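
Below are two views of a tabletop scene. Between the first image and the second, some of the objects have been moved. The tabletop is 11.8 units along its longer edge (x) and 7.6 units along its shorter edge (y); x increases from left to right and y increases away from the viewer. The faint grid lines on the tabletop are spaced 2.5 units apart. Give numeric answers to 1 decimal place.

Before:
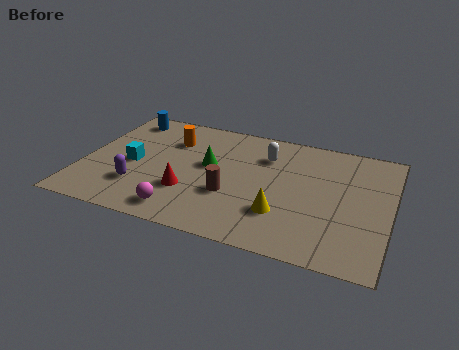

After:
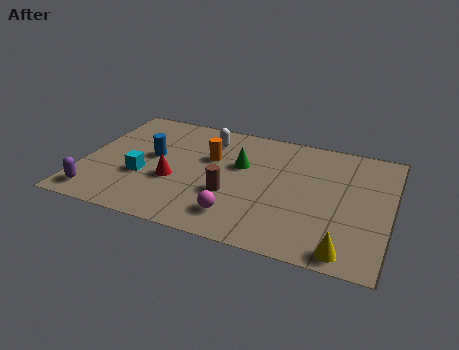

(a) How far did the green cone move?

1.3

The green cone was near (4.8, 4.3) before and (6.0, 4.7) after, so it travelled √(1.2² + 0.4²) ≈ 1.3 units.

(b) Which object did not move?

the brown cylinder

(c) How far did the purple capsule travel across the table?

1.8

The purple capsule was near (2.3, 2.1) before and (0.8, 1.1) after, so it travelled √(1.5² + 1.0²) ≈ 1.8 units.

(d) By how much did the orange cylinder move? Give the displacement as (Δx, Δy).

(1.6, -0.7)

From the two frames, the orange cylinder sits at roughly (3.2, 5.5) before and (4.8, 4.8) after.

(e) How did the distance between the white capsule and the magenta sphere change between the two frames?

-0.5

They were about 5.3 units apart before and 4.8 after — 0.5 units closer together.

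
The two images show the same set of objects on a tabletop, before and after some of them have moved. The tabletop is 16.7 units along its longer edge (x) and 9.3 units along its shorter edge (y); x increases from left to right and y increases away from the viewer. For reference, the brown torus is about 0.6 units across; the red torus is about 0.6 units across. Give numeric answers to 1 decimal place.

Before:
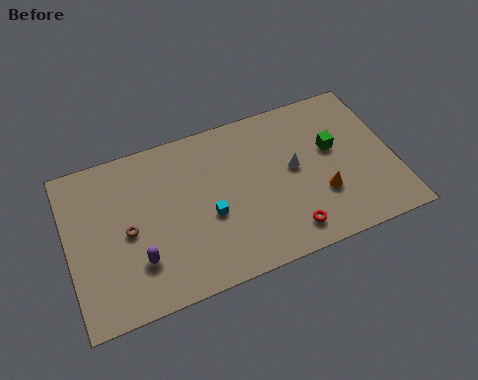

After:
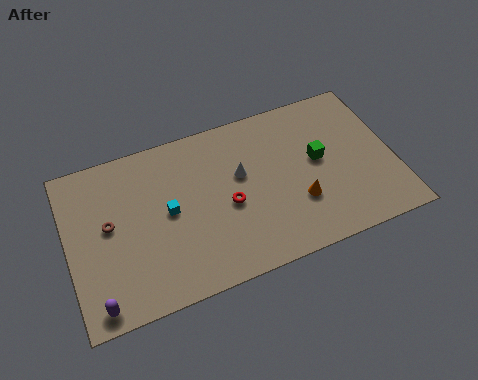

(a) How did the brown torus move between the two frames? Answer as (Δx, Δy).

(-0.9, 0.7)

The brown torus started near (3.0, 4.4) and ended near (2.1, 5.1).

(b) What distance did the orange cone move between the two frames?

1.2

The orange cone moved from about (12.8, 3.0) to (11.6, 3.0), a distance of √(1.2² + 0.0²) ≈ 1.2.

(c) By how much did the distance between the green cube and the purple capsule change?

+1.7

They were about 10.7 units apart before and 12.4 after — 1.7 units further apart.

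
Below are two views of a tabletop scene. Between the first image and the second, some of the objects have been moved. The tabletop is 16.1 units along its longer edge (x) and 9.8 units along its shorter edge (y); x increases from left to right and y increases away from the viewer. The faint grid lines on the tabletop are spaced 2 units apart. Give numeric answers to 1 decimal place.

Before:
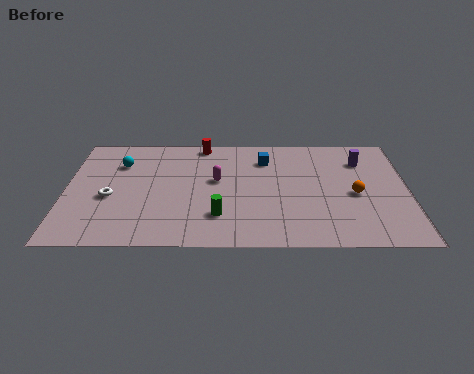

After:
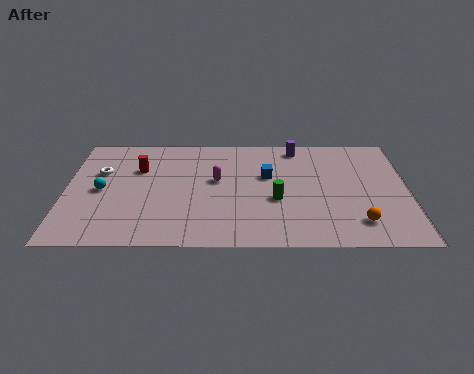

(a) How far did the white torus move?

2.3

The white torus was near (2.1, 4.1) before and (1.6, 6.3) after, so it travelled √(0.5² + 2.2²) ≈ 2.3 units.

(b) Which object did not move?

the magenta capsule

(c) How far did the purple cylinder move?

3.3

From (14.0, 7.4) to (10.9, 8.6), the purple cylinder covered √(3.1² + 1.2²) ≈ 3.3 units.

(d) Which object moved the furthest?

the red cylinder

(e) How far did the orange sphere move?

2.4

The orange sphere was near (13.6, 4.4) before and (13.7, 2.0) after, so it travelled √(0.1² + 2.4²) ≈ 2.4 units.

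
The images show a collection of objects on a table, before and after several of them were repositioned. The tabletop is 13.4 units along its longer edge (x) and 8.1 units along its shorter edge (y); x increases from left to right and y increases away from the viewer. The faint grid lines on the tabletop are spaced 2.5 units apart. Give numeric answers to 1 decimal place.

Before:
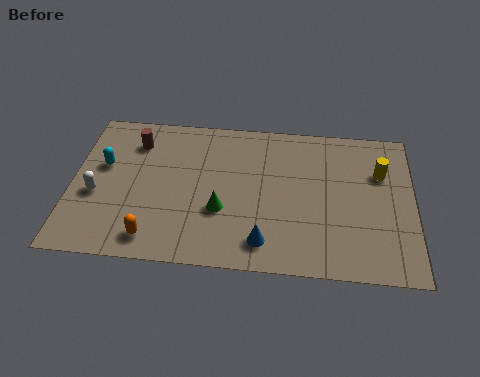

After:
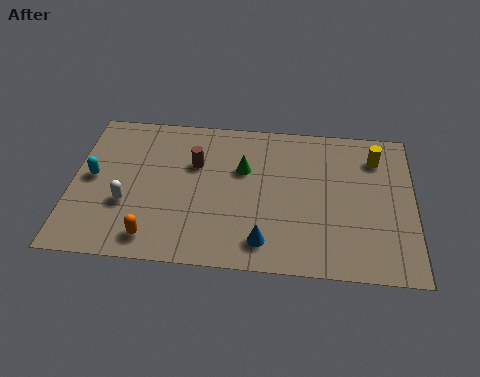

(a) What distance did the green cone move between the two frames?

2.4

From (5.9, 2.9) to (6.7, 5.2), the green cone covered √(0.8² + 2.3²) ≈ 2.4 units.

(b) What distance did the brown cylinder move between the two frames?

2.6

The brown cylinder moved from about (2.4, 6.3) to (4.8, 5.3), a distance of √(2.4² + 1.0²) ≈ 2.6.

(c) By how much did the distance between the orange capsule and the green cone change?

+2.1

They were about 3.1 units apart before and 5.2 after — 2.1 units further apart.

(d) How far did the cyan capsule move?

0.8

From (1.2, 4.9) to (0.8, 4.2), the cyan capsule covered √(0.4² + 0.7²) ≈ 0.8 units.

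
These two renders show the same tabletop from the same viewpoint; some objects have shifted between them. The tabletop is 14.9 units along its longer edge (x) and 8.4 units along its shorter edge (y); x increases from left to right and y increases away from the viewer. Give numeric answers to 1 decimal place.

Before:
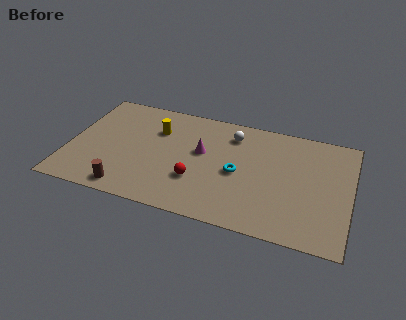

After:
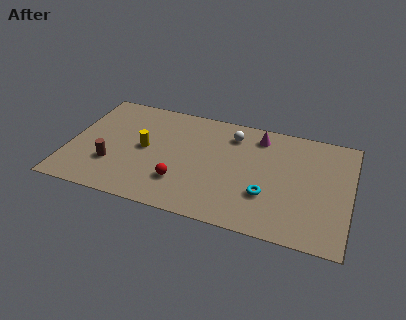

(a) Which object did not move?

the white sphere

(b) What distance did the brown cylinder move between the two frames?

1.9

From (3.4, 1.0) to (2.4, 2.6), the brown cylinder covered √(1.0² + 1.6²) ≈ 1.9 units.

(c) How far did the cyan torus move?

2.0

The cyan torus was near (9.0, 3.9) before and (10.6, 2.7) after, so it travelled √(1.6² + 1.2²) ≈ 2.0 units.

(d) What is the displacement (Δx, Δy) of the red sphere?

(-0.8, -0.4)

The red sphere was at about (6.9, 2.7) and moved to about (6.1, 2.3).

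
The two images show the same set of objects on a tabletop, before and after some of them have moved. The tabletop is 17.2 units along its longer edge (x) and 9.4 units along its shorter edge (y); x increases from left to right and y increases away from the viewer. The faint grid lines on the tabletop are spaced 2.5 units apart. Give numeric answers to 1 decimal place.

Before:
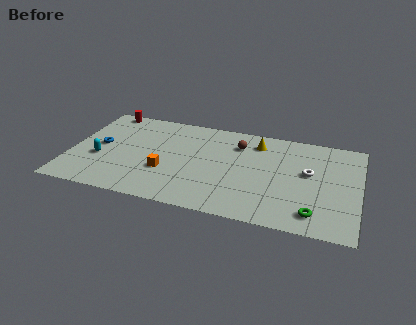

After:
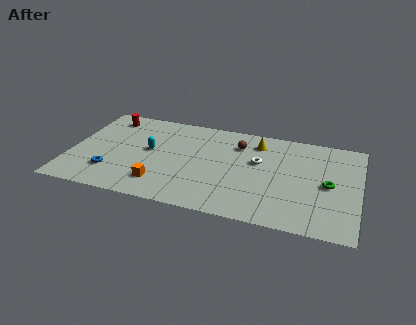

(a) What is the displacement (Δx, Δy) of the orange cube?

(-0.2, -1.3)

The orange cube started near (5.8, 3.3) and ended near (5.6, 2.0).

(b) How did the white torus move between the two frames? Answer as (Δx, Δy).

(-3.0, 0.3)

The white torus started near (14.2, 5.4) and ended near (11.2, 5.7).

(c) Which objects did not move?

the brown sphere and the yellow cone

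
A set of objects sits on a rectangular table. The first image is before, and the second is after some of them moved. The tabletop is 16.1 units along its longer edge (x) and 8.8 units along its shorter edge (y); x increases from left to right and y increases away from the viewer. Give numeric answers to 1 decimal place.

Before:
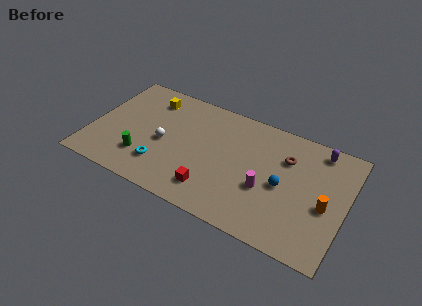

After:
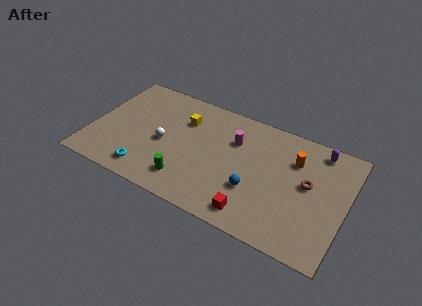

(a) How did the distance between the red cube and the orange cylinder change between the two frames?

-1.8

Before: roughly 7.2 units apart; after: 5.4. That's 1.8 units closer together.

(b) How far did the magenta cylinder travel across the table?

3.5

From (11.2, 3.4) to (8.9, 6.1), the magenta cylinder covered √(2.3² + 2.7²) ≈ 3.5 units.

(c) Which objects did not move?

the white sphere and the purple capsule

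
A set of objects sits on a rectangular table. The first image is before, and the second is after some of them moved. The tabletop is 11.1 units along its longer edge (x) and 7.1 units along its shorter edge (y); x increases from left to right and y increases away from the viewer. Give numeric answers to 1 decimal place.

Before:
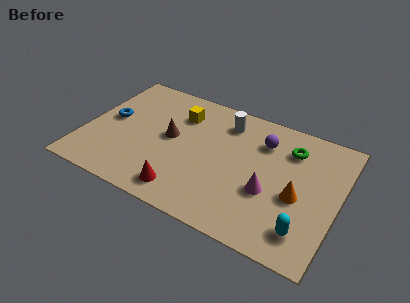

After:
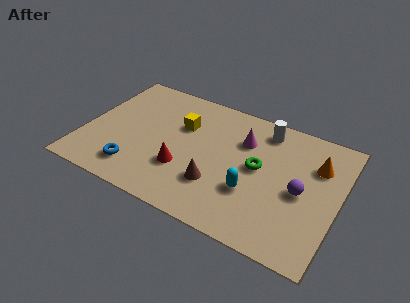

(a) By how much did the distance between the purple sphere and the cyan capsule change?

-2.3

The distance was about 4.5 in the first image and 2.2 in the second, so they moved 2.3 units closer together.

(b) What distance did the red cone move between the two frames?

1.2

From (4.7, 1.1) to (4.5, 2.3), the red cone covered √(0.2² + 1.2²) ≈ 1.2 units.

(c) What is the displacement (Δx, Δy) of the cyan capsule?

(-2.4, 1.0)

The cyan capsule was at about (9.9, 1.4) and moved to about (7.5, 2.4).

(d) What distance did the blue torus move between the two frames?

2.8

The blue torus was near (1.0, 3.8) before and (2.5, 1.4) after, so it travelled √(1.5² + 2.4²) ≈ 2.8 units.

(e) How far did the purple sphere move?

2.8

The purple sphere moved from about (7.6, 5.3) to (9.5, 3.3), a distance of √(1.9² + 2.0²) ≈ 2.8.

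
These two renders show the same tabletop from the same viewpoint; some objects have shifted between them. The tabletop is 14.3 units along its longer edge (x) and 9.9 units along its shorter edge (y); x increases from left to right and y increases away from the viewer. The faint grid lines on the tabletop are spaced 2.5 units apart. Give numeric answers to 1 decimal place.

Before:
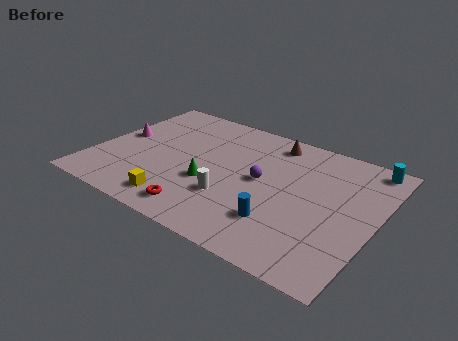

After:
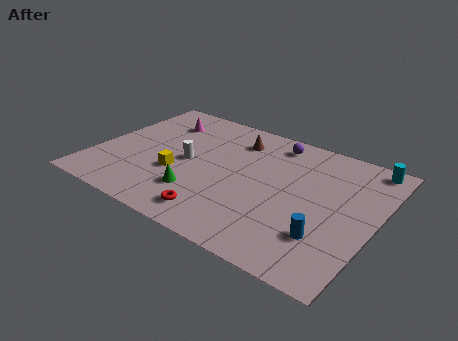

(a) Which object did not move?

the cyan cylinder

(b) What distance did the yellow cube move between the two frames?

2.2

The yellow cube was near (4.9, 1.5) before and (4.4, 3.6) after, so it travelled √(0.5² + 2.1²) ≈ 2.2 units.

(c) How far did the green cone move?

1.2

From (6.1, 3.7) to (5.7, 2.6), the green cone covered √(0.4² + 1.1²) ≈ 1.2 units.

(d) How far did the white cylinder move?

3.1

From (7.3, 3.1) to (4.7, 4.8), the white cylinder covered √(2.6² + 1.7²) ≈ 3.1 units.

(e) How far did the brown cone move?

1.9

The brown cone was near (8.5, 8.5) before and (6.7, 7.8) after, so it travelled √(1.8² + 0.7²) ≈ 1.9 units.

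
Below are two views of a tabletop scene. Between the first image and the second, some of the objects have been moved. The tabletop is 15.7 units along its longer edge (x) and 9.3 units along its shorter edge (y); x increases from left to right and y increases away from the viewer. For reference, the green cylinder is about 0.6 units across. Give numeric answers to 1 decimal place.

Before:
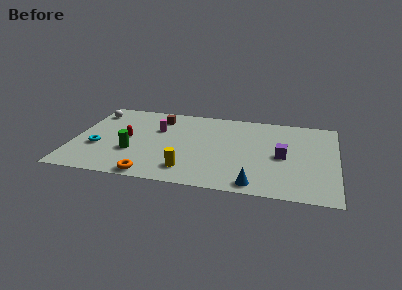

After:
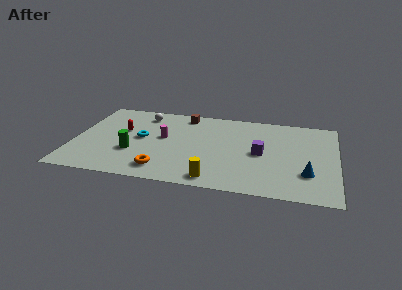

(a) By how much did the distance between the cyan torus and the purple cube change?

-3.8

They were about 11.0 units apart before and 7.2 after — 3.8 units closer together.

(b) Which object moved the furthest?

the blue cone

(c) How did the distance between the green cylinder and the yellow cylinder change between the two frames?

+1.7

Before: roughly 3.7 units apart; after: 5.4. That's 1.7 units further apart.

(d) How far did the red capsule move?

1.0

From (3.2, 4.7) to (2.8, 5.6), the red capsule covered √(0.4² + 0.9²) ≈ 1.0 units.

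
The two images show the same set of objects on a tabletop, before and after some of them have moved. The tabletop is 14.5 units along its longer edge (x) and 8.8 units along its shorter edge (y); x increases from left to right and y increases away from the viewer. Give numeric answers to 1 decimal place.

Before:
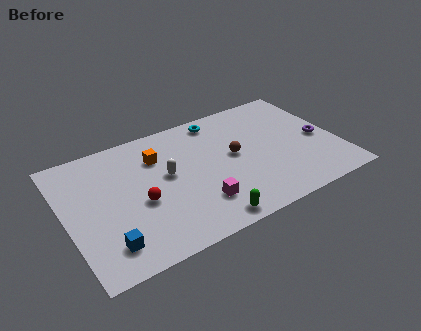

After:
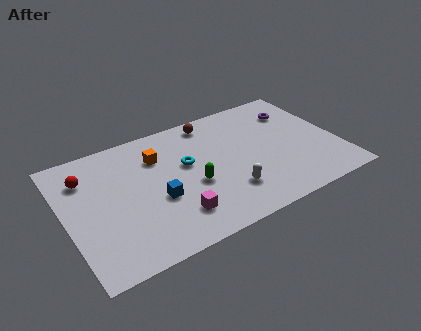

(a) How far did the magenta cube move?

1.3

From (6.7, 2.2) to (5.4, 2.0), the magenta cube covered √(1.3² + 0.2²) ≈ 1.3 units.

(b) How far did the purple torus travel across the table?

2.8

The purple torus moved from about (13.6, 4.0) to (12.7, 6.6), a distance of √(0.9² + 2.6²) ≈ 2.8.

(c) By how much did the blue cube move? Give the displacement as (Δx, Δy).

(2.9, 1.8)

From the two frames, the blue cube sits at roughly (1.8, 1.7) before and (4.7, 3.5) after.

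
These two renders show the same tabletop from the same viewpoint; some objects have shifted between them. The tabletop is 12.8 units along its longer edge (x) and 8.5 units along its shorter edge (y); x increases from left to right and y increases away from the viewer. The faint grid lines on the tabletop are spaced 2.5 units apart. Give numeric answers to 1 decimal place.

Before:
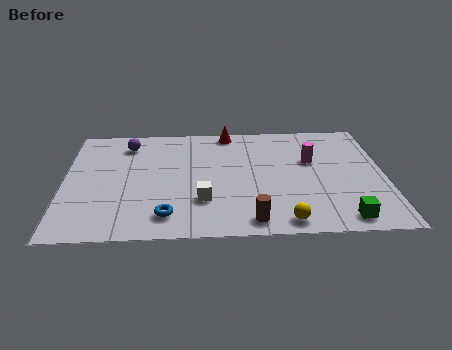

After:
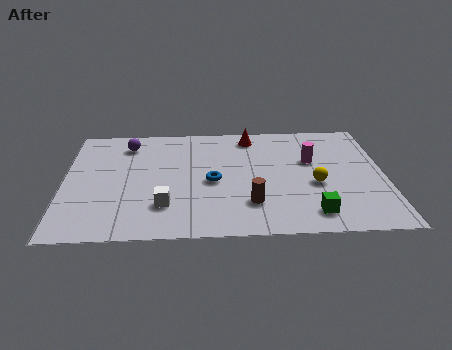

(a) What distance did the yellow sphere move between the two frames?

2.9

From (8.7, 0.9) to (10.0, 3.5), the yellow sphere covered √(1.3² + 2.6²) ≈ 2.9 units.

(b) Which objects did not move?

the purple sphere and the magenta cylinder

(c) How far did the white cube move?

1.5

The white cube was near (5.5, 2.5) before and (4.0, 2.2) after, so it travelled √(1.5² + 0.3²) ≈ 1.5 units.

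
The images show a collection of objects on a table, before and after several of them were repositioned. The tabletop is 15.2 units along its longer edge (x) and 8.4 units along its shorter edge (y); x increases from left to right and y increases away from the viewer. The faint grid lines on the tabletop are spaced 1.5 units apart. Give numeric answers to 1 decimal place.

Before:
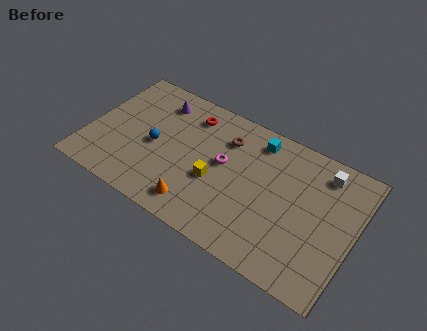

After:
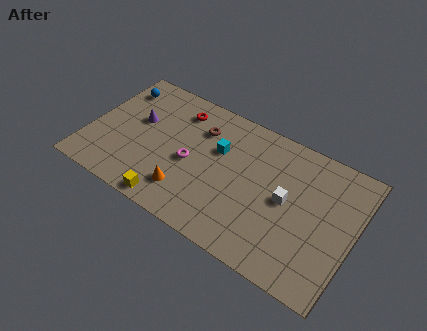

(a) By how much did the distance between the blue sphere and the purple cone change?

-0.6

The distance was about 2.9 in the first image and 2.3 in the second, so they moved 0.6 units closer together.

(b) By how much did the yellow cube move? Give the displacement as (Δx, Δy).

(-2.1, -2.6)

From the two frames, the yellow cube sits at roughly (7.4, 3.4) before and (5.3, 0.8) after.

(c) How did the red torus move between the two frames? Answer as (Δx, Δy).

(-0.7, 0.0)

The red torus was at about (5.4, 6.8) and moved to about (4.7, 6.8).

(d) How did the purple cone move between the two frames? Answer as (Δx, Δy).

(-0.9, -1.8)

The purple cone started near (3.5, 6.8) and ended near (2.6, 5.0).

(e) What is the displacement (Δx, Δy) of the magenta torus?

(-1.8, -0.9)

From the two frames, the magenta torus sits at roughly (7.7, 4.7) before and (5.9, 3.8) after.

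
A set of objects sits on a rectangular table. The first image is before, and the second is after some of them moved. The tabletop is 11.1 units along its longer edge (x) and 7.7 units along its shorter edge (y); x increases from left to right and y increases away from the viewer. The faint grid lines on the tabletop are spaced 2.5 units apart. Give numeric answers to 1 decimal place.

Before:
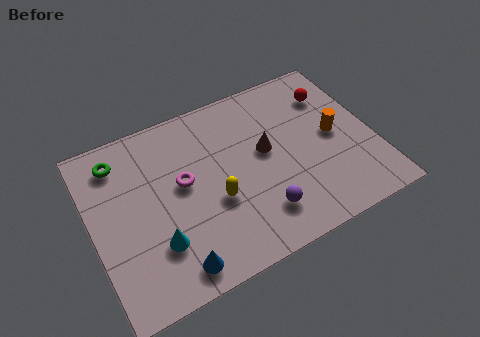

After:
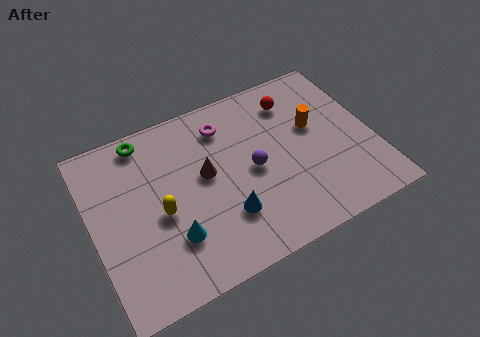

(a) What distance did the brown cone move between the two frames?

2.4

The brown cone was near (6.9, 4.3) before and (4.5, 4.3) after, so it travelled √(2.4² + 0.0²) ≈ 2.4 units.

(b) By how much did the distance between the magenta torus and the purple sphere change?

-1.2

The distance was about 3.7 in the first image and 2.5 in the second, so they moved 1.2 units closer together.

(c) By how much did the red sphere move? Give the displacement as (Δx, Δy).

(-1.5, 0.3)

The red sphere was at about (9.8, 5.8) and moved to about (8.3, 6.1).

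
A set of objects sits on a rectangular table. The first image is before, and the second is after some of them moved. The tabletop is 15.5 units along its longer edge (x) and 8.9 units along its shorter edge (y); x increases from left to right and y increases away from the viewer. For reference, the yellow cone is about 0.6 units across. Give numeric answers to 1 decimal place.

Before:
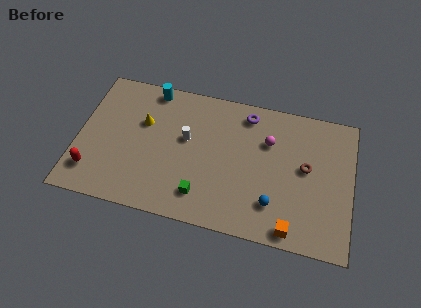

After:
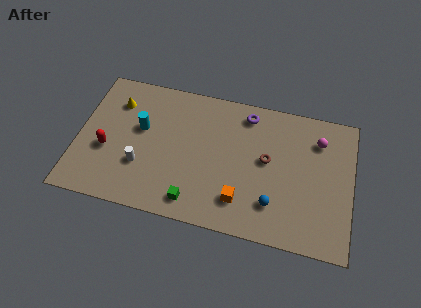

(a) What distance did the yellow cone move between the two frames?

1.9

The yellow cone moved from about (3.6, 5.7) to (2.0, 6.7), a distance of √(1.6² + 1.0²) ≈ 1.9.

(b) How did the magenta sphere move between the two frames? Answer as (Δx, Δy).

(2.8, 0.7)

The magenta sphere started near (10.7, 6.1) and ended near (13.5, 6.8).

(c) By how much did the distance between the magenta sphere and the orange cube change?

+0.9

Before: roughly 5.4 units apart; after: 6.3. That's 0.9 units further apart.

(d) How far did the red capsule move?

1.7

The red capsule moved from about (1.0, 1.9) to (1.7, 3.5), a distance of √(0.7² + 1.6²) ≈ 1.7.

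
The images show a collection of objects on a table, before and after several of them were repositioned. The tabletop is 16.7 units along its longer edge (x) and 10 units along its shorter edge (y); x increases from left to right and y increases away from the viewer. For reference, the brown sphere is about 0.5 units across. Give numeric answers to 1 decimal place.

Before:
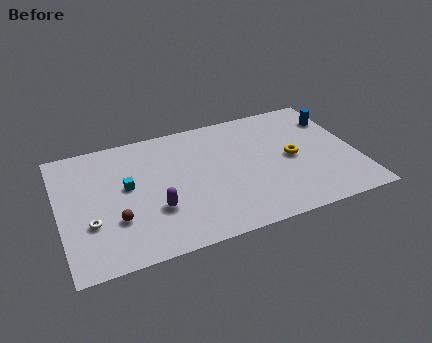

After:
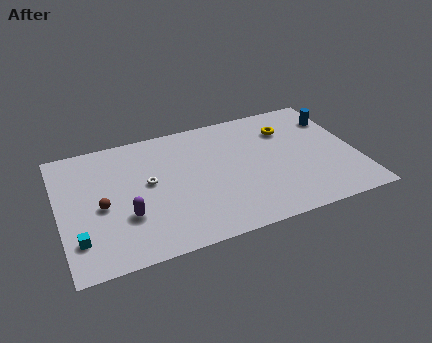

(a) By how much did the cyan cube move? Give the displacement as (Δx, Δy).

(-2.9, -3.2)

The cyan cube started near (3.8, 5.6) and ended near (0.9, 2.4).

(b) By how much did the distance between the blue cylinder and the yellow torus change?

-1.0

They were about 3.8 units apart before and 2.8 after — 1.0 units closer together.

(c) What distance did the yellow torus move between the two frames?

2.5

The yellow torus moved from about (13.1, 4.9) to (13.1, 7.4), a distance of √(0.0² + 2.5²) ≈ 2.5.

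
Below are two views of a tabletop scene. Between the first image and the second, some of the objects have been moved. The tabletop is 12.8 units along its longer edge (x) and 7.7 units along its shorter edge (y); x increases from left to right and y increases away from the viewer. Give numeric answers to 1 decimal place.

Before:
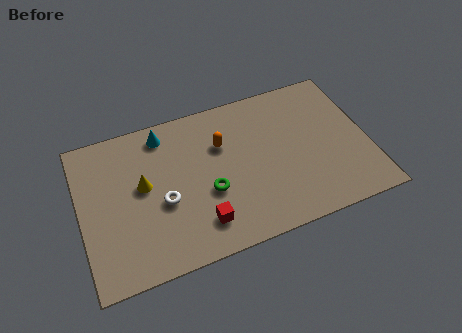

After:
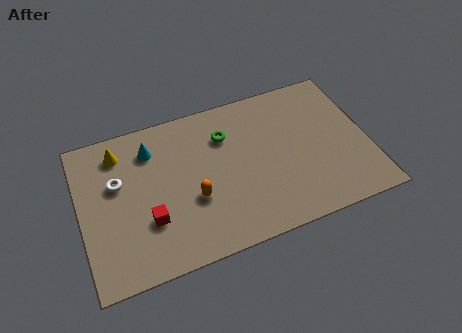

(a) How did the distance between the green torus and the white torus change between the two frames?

+3.0

The distance was about 2.0 in the first image and 5.0 in the second, so they moved 3.0 units further apart.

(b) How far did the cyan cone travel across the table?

0.8

The cyan cone moved from about (3.9, 6.6) to (3.3, 6.0), a distance of √(0.6² + 0.6²) ≈ 0.8.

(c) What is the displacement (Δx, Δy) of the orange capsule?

(-1.5, -2.3)

From the two frames, the orange capsule sits at roughly (6.4, 5.2) before and (4.9, 2.9) after.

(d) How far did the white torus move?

2.5

The white torus moved from about (3.6, 3.2) to (1.7, 4.8), a distance of √(1.9² + 1.6²) ≈ 2.5.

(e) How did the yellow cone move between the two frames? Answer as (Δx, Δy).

(-0.9, 2.0)

From the two frames, the yellow cone sits at roughly (2.8, 4.3) before and (1.9, 6.3) after.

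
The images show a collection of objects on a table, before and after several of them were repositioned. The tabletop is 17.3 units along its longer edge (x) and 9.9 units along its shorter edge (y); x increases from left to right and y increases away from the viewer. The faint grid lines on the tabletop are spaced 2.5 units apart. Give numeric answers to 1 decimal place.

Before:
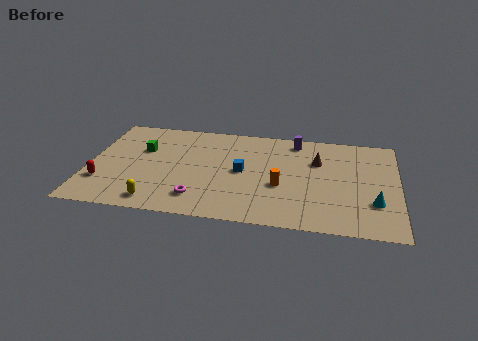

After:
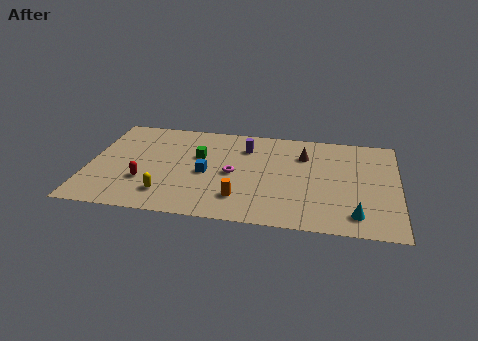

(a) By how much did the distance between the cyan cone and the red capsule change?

-3.2

Before: roughly 15.1 units apart; after: 11.9. That's 3.2 units closer together.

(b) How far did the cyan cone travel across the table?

1.6

The cyan cone was near (16.0, 3.0) before and (15.0, 1.7) after, so it travelled √(1.0² + 1.3²) ≈ 1.6 units.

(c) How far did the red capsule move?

2.3

The red capsule moved from about (0.9, 2.8) to (3.2, 3.2), a distance of √(2.3² + 0.4²) ≈ 2.3.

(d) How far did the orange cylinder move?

2.7

From (10.8, 3.9) to (8.6, 2.3), the orange cylinder covered √(2.2² + 1.6²) ≈ 2.7 units.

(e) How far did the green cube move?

3.2

From (2.9, 6.4) to (6.1, 6.2), the green cube covered √(3.2² + 0.2²) ≈ 3.2 units.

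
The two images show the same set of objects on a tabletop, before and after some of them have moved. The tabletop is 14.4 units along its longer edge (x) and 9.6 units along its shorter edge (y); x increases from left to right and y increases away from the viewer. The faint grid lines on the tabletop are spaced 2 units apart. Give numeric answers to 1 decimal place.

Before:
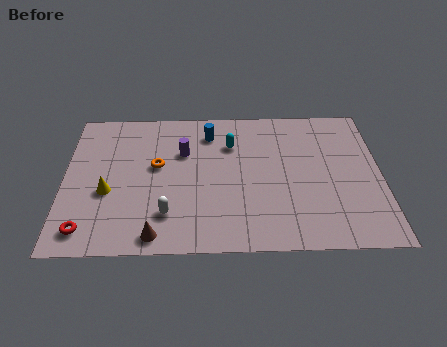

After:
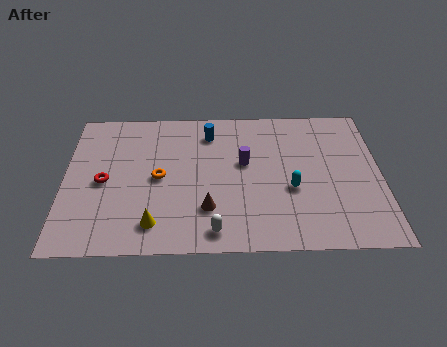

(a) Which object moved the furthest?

the cyan capsule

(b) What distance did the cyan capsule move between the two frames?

4.1

The cyan capsule moved from about (7.6, 6.9) to (10.3, 3.8), a distance of √(2.7² + 3.1²) ≈ 4.1.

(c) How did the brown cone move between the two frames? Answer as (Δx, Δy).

(2.3, 1.6)

From the two frames, the brown cone sits at roughly (4.2, 1.0) before and (6.5, 2.6) after.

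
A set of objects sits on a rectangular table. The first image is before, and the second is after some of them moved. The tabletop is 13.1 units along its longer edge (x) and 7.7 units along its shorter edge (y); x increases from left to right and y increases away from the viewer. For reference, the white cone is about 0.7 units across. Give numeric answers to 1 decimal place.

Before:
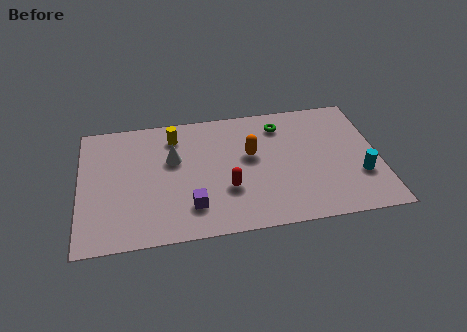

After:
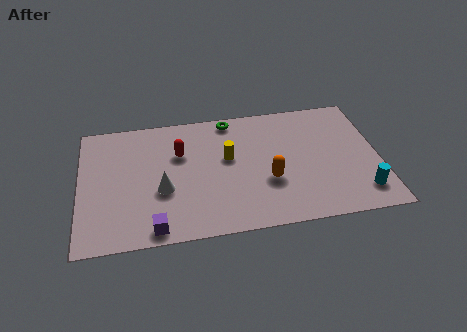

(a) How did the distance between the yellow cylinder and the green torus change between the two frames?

-2.3

The distance was about 4.7 in the first image and 2.4 in the second, so they moved 2.3 units closer together.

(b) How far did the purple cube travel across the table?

1.9

The purple cube moved from about (4.8, 1.8) to (3.2, 0.8), a distance of √(1.6² + 1.0²) ≈ 1.9.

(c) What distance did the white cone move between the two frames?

1.9

The white cone moved from about (4.1, 4.8) to (3.6, 3.0), a distance of √(0.5² + 1.8²) ≈ 1.9.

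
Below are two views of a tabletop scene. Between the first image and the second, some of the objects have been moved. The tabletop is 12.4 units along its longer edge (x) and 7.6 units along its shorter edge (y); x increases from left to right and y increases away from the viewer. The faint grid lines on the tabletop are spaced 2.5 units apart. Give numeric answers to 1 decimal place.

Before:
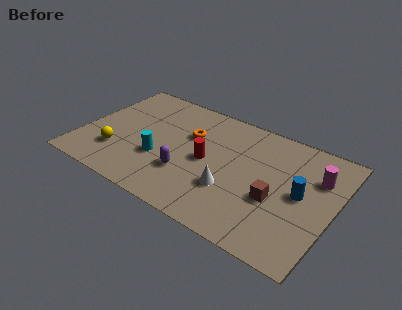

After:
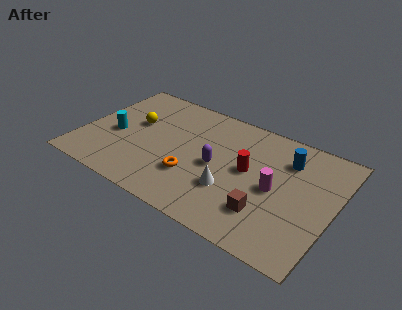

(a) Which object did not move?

the white cone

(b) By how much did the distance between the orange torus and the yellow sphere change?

-0.4

Before: roughly 4.3 units apart; after: 3.9. That's 0.4 units closer together.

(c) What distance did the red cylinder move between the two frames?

2.0

The red cylinder was near (6.2, 3.7) before and (8.2, 4.1) after, so it travelled √(2.0² + 0.4²) ≈ 2.0 units.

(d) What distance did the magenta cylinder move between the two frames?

2.5

From (11.4, 5.3) to (9.6, 3.6), the magenta cylinder covered √(1.8² + 1.7²) ≈ 2.5 units.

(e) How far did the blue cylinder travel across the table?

2.0

The blue cylinder moved from about (10.8, 3.9) to (9.9, 5.7), a distance of √(0.9² + 1.8²) ≈ 2.0.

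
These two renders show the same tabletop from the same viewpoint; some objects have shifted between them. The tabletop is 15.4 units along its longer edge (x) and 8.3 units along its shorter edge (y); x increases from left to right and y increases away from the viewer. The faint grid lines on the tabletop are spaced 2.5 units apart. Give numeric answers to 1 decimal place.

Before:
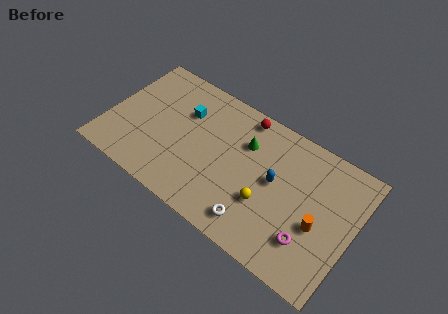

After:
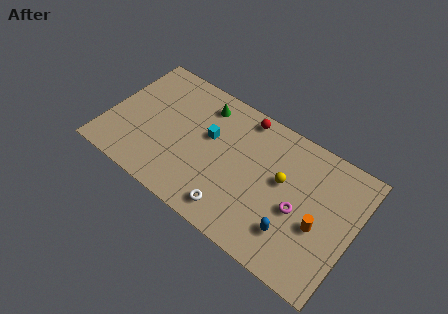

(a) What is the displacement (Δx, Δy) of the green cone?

(-2.9, 1.0)

From the two frames, the green cone sits at roughly (8.4, 5.8) before and (5.5, 6.8) after.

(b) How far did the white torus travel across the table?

1.4

From (9.8, 1.4) to (8.4, 1.3), the white torus covered √(1.4² + 0.1²) ≈ 1.4 units.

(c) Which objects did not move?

the red sphere and the orange cylinder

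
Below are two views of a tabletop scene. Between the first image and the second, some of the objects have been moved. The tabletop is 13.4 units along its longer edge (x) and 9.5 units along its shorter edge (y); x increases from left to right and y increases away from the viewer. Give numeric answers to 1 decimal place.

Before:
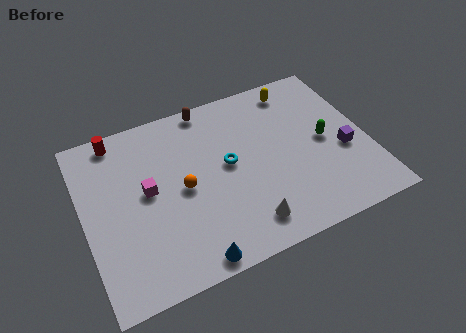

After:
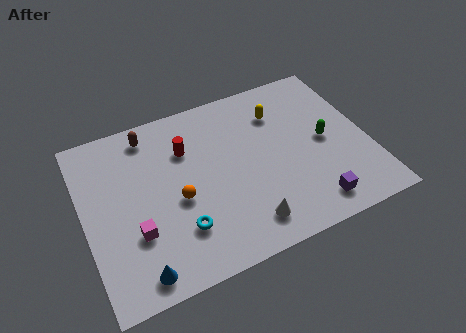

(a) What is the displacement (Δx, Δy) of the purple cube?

(-1.9, -2.4)

The purple cube was at about (12.2, 3.8) and moved to about (10.3, 1.4).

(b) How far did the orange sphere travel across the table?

0.6

From (4.6, 4.6) to (4.3, 4.1), the orange sphere covered √(0.3² + 0.5²) ≈ 0.6 units.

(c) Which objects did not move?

the green capsule and the white cone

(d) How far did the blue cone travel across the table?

2.4

From (4.5, 0.8) to (2.1, 1.1), the blue cone covered √(2.4² + 0.3²) ≈ 2.4 units.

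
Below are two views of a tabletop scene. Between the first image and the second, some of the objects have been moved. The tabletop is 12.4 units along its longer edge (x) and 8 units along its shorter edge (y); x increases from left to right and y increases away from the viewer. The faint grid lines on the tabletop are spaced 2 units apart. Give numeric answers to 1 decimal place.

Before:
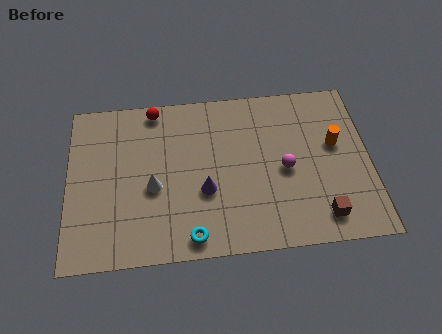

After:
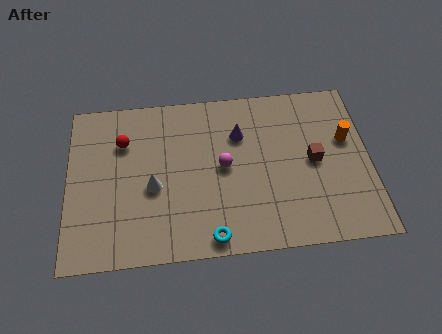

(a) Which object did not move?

the white cone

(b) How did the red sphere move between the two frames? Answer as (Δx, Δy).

(-1.3, -1.5)

From the two frames, the red sphere sits at roughly (3.6, 7.2) before and (2.3, 5.7) after.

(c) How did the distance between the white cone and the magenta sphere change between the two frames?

-2.4

Before: roughly 5.4 units apart; after: 3.0. That's 2.4 units closer together.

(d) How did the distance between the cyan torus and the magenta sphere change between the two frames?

-1.4

They were about 4.8 units apart before and 3.4 after — 1.4 units closer together.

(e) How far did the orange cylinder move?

0.5

From (11.0, 4.7) to (11.5, 4.9), the orange cylinder covered √(0.5² + 0.2²) ≈ 0.5 units.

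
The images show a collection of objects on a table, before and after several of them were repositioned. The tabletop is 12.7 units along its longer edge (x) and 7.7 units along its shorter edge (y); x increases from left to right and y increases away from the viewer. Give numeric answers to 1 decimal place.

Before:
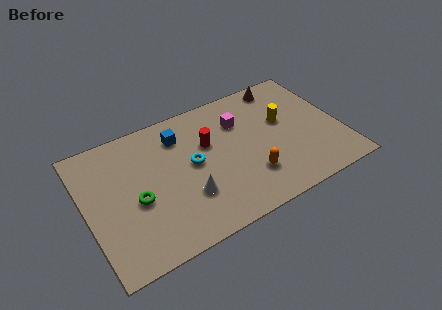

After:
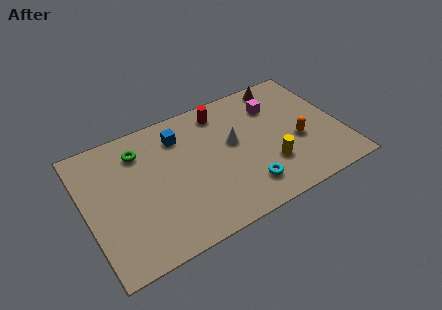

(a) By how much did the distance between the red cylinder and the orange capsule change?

+1.5

They were about 3.3 units apart before and 4.8 after — 1.5 units further apart.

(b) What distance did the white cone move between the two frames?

3.3

From (4.8, 2.4) to (7.4, 4.4), the white cone covered √(2.6² + 2.0²) ≈ 3.3 units.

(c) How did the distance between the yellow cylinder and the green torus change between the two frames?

-0.7

The distance was about 7.7 in the first image and 7.0 in the second, so they moved 0.7 units closer together.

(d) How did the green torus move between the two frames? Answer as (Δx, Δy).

(0.5, 2.7)

The green torus started near (2.4, 3.3) and ended near (2.9, 6.0).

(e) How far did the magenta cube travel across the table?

1.8

The magenta cube was near (7.9, 5.5) before and (9.7, 5.7) after, so it travelled √(1.8² + 0.2²) ≈ 1.8 units.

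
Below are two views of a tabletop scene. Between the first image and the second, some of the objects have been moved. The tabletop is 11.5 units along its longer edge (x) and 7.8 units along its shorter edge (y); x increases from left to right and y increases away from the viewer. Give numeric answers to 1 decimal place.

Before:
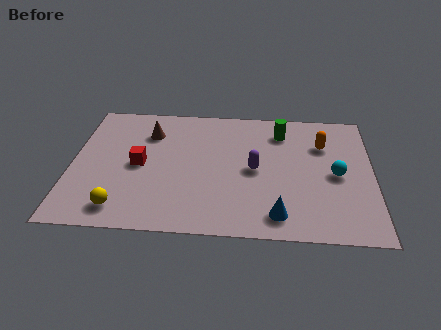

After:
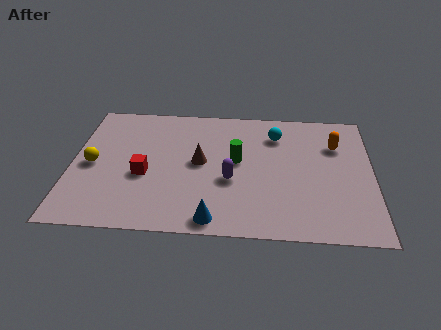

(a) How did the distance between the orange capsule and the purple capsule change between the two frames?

+1.6

The distance was about 3.1 in the first image and 4.7 in the second, so they moved 1.6 units further apart.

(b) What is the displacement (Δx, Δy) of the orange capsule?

(0.5, 0.0)

From the two frames, the orange capsule sits at roughly (9.6, 5.5) before and (10.1, 5.5) after.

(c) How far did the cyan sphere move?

3.3

From (10.1, 3.7) to (7.8, 6.0), the cyan sphere covered √(2.3² + 2.3²) ≈ 3.3 units.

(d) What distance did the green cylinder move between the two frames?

2.5

The green cylinder was near (8.0, 6.2) before and (6.3, 4.3) after, so it travelled √(1.7² + 1.9²) ≈ 2.5 units.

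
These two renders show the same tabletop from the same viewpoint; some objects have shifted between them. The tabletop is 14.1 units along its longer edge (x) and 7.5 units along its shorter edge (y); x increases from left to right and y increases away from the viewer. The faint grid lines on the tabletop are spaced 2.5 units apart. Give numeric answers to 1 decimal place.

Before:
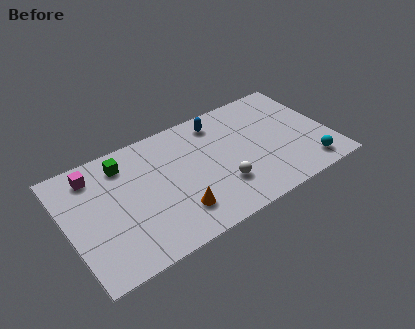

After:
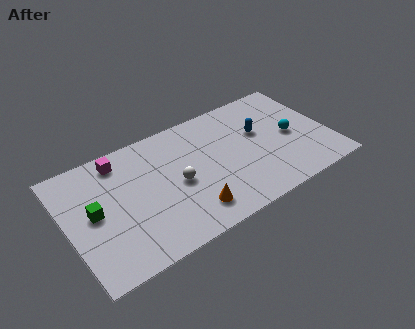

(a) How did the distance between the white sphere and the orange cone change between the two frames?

-0.5

They were about 2.5 units apart before and 2.0 after — 0.5 units closer together.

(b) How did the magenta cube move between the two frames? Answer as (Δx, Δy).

(1.4, 0.2)

From the two frames, the magenta cube sits at roughly (1.7, 6.2) before and (3.1, 6.4) after.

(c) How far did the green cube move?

2.9

The green cube was near (3.3, 6.1) before and (1.4, 3.9) after, so it travelled √(1.9² + 2.2²) ≈ 2.9 units.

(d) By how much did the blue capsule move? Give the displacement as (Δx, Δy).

(2.0, -1.7)

The blue capsule started near (8.5, 6.3) and ended near (10.5, 4.6).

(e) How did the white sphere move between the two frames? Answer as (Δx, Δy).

(-2.2, 1.3)

The white sphere started near (8.0, 2.2) and ended near (5.8, 3.5).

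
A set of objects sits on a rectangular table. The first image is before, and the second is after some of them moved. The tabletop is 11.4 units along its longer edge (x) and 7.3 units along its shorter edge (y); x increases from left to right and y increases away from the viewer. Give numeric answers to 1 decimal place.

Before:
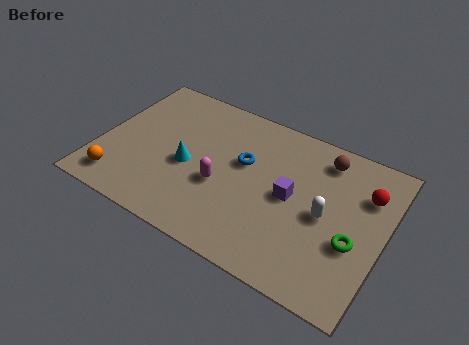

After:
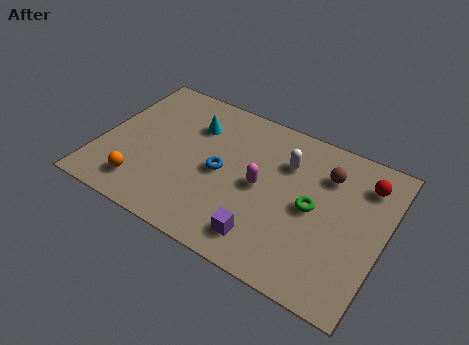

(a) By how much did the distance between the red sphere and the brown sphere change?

-0.5

Before: roughly 2.0 units apart; after: 1.5. That's 0.5 units closer together.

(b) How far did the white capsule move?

2.5

From (9.1, 3.5) to (7.3, 5.2), the white capsule covered √(1.8² + 1.7²) ≈ 2.5 units.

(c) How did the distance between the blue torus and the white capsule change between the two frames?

-0.6

The distance was about 3.5 in the first image and 2.9 in the second, so they moved 0.6 units closer together.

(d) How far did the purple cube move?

2.5

The purple cube moved from about (7.7, 3.7) to (7.0, 1.3), a distance of √(0.7² + 2.4²) ≈ 2.5.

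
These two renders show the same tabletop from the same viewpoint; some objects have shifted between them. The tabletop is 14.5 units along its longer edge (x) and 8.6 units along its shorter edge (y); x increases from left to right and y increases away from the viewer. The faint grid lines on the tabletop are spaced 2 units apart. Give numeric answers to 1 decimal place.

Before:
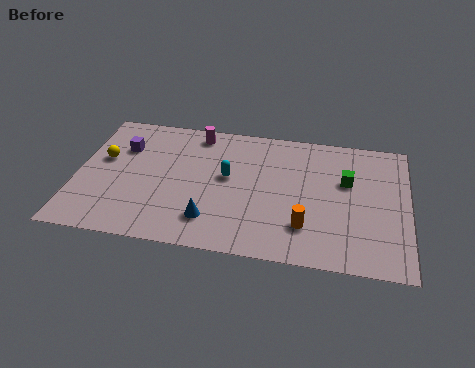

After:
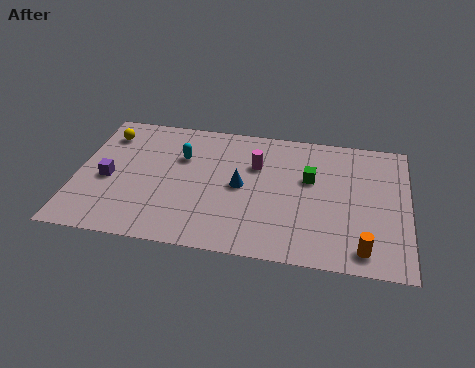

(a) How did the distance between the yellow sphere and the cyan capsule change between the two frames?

-2.0

They were about 5.5 units apart before and 3.5 after — 2.0 units closer together.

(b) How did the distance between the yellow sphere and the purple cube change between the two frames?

+1.8

The distance was about 1.2 in the first image and 3.0 in the second, so they moved 1.8 units further apart.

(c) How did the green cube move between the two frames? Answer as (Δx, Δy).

(-1.6, -0.1)

From the two frames, the green cube sits at roughly (11.8, 5.4) before and (10.2, 5.3) after.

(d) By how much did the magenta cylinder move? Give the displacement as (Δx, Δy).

(2.7, -1.7)

The magenta cylinder started near (5.1, 7.5) and ended near (7.8, 5.8).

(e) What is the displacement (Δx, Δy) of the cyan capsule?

(-2.1, 1.0)

From the two frames, the cyan capsule sits at roughly (6.6, 4.8) before and (4.5, 5.8) after.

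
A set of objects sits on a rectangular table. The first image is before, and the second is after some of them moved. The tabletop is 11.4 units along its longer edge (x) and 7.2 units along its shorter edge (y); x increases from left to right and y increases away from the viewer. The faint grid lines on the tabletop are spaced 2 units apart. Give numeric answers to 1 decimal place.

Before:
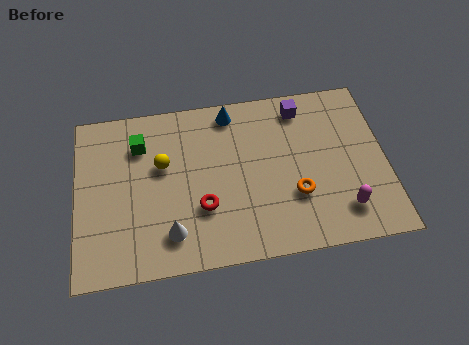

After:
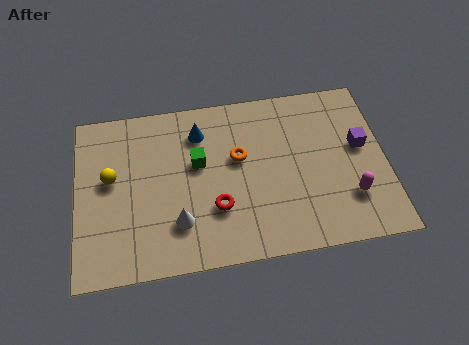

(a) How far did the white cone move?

0.5

The white cone moved from about (3.4, 1.5) to (3.7, 1.9), a distance of √(0.3² + 0.4²) ≈ 0.5.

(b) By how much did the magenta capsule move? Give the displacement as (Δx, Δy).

(0.3, 0.5)

From the two frames, the magenta capsule sits at roughly (9.7, 1.5) before and (10.0, 2.0) after.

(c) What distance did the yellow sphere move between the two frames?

1.9

The yellow sphere moved from about (3.2, 4.4) to (1.3, 4.1), a distance of √(1.9² + 0.3²) ≈ 1.9.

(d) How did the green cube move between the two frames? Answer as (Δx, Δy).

(2.1, -1.1)

From the two frames, the green cube sits at roughly (2.4, 5.4) before and (4.5, 4.3) after.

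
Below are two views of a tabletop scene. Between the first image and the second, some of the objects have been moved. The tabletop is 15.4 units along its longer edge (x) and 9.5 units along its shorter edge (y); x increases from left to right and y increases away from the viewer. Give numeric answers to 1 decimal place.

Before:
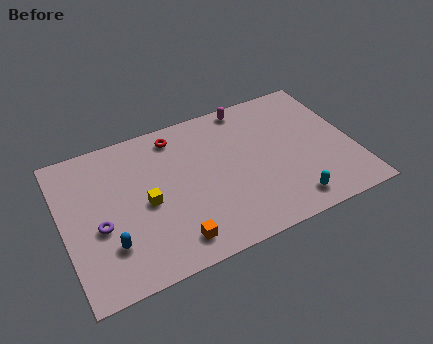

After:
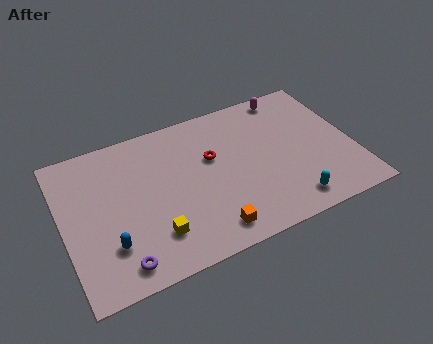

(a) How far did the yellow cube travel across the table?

2.1

From (4.3, 4.4) to (4.5, 2.3), the yellow cube covered √(0.2² + 2.1²) ≈ 2.1 units.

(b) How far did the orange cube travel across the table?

1.9

From (5.4, 1.5) to (7.3, 1.4), the orange cube covered √(1.9² + 0.1²) ≈ 1.9 units.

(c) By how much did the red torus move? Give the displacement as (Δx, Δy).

(1.7, -2.2)

The red torus was at about (6.3, 8.1) and moved to about (8.0, 5.9).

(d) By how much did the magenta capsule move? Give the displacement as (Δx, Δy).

(2.2, -0.1)

From the two frames, the magenta capsule sits at roughly (10.3, 8.6) before and (12.5, 8.5) after.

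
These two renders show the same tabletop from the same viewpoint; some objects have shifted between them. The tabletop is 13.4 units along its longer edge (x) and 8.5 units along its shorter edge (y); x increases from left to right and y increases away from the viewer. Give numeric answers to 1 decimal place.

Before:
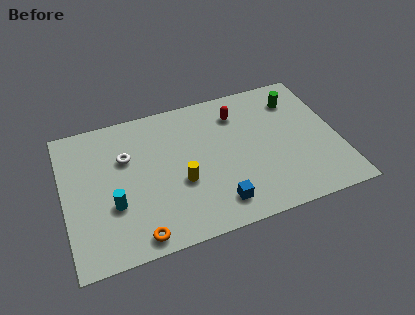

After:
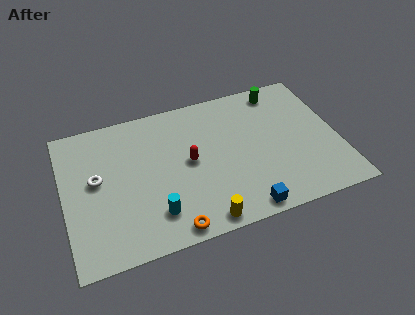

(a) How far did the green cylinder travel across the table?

1.1

From (11.6, 6.6) to (10.9, 7.4), the green cylinder covered √(0.7² + 0.8²) ≈ 1.1 units.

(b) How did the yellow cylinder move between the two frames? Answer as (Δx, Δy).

(0.8, -2.5)

From the two frames, the yellow cylinder sits at roughly (5.6, 3.3) before and (6.4, 0.8) after.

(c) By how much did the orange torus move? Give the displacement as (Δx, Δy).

(1.6, -0.1)

From the two frames, the orange torus sits at roughly (3.3, 0.9) before and (4.9, 0.8) after.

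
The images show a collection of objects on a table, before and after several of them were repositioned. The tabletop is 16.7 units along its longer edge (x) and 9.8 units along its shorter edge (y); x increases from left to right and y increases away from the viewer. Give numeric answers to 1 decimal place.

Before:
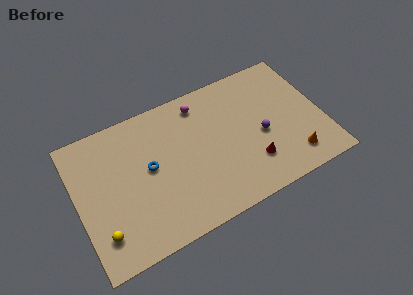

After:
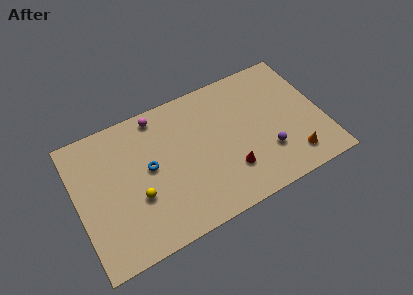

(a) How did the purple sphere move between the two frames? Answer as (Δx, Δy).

(0.2, -1.4)

The purple sphere was at about (12.5, 4.3) and moved to about (12.7, 2.9).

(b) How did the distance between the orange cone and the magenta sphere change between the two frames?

+2.4

The distance was about 8.5 in the first image and 10.9 in the second, so they moved 2.4 units further apart.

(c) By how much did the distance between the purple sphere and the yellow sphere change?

-2.6

Before: roughly 11.4 units apart; after: 8.8. That's 2.6 units closer together.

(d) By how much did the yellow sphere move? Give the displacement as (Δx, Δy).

(2.6, 1.4)

From the two frames, the yellow sphere sits at roughly (1.3, 2.2) before and (3.9, 3.6) after.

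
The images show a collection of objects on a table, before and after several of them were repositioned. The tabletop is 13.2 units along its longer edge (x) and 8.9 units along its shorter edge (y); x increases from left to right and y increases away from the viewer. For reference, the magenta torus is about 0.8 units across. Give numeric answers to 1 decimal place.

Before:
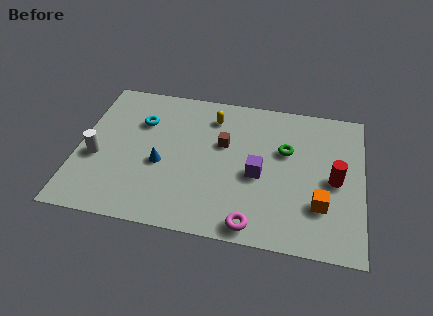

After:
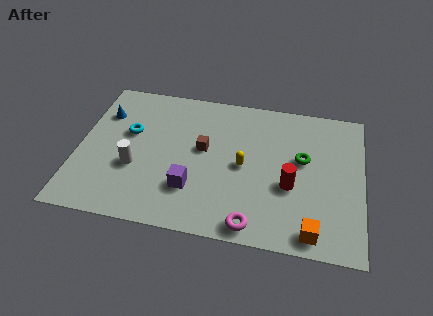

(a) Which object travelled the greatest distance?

the blue cone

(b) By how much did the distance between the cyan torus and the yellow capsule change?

+2.1

Before: roughly 3.4 units apart; after: 5.5. That's 2.1 units further apart.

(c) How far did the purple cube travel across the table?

3.3

The purple cube was near (8.4, 3.9) before and (5.4, 2.5) after, so it travelled √(3.0² + 1.4²) ≈ 3.3 units.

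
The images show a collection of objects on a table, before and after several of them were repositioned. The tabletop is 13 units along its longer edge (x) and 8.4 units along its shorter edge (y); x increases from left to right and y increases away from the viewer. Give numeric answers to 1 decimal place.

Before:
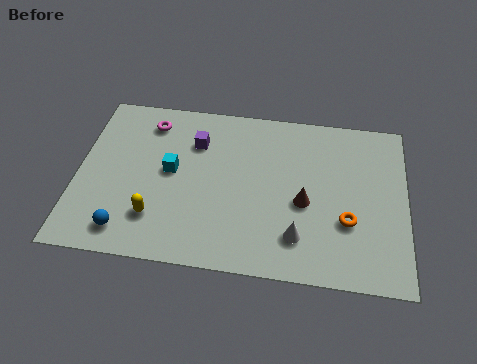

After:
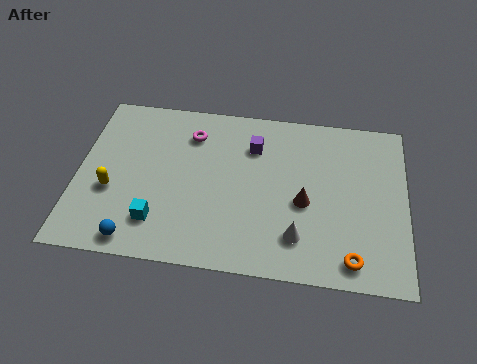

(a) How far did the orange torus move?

1.8

The orange torus moved from about (10.7, 2.9) to (10.9, 1.1), a distance of √(0.2² + 1.8²) ≈ 1.8.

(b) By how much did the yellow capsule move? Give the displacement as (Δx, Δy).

(-1.8, 1.1)

From the two frames, the yellow capsule sits at roughly (3.2, 2.1) before and (1.4, 3.2) after.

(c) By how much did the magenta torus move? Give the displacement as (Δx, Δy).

(1.7, -0.4)

The magenta torus was at about (2.7, 6.9) and moved to about (4.4, 6.5).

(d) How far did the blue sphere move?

0.6

The blue sphere moved from about (2.1, 1.3) to (2.5, 0.9), a distance of √(0.4² + 0.4²) ≈ 0.6.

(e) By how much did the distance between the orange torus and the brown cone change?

+1.3

They were about 1.8 units apart before and 3.1 after — 1.3 units further apart.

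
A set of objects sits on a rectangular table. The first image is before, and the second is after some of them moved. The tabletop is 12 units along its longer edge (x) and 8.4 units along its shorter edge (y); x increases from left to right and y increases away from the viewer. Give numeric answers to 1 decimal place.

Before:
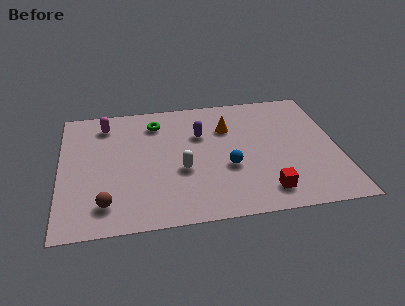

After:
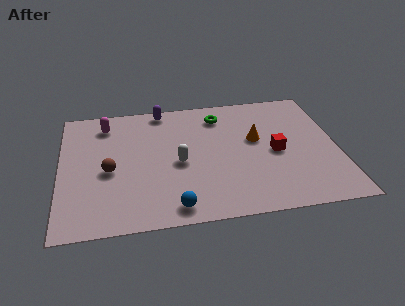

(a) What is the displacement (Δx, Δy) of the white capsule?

(-0.1, 0.5)

From the two frames, the white capsule sits at roughly (5.2, 3.3) before and (5.1, 3.8) after.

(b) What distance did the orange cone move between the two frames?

1.6

The orange cone was near (7.3, 5.9) before and (8.5, 4.9) after, so it travelled √(1.2² + 1.0²) ≈ 1.6 units.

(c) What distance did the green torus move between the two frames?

2.8

The green torus moved from about (4.2, 6.7) to (7.0, 6.8), a distance of √(2.8² + 0.1²) ≈ 2.8.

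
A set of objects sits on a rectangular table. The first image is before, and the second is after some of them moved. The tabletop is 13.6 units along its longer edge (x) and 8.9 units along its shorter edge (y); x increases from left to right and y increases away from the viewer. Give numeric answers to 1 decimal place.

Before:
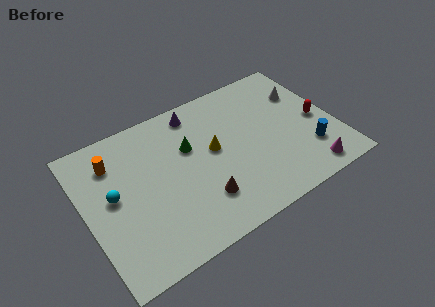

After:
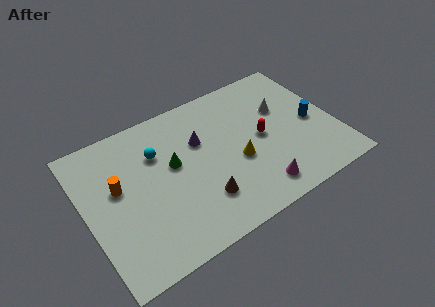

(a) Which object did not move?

the brown cone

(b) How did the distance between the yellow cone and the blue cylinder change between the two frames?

-1.2

Before: roughly 5.5 units apart; after: 4.3. That's 1.2 units closer together.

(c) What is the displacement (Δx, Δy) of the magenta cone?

(-2.8, 0.3)

From the two frames, the magenta cone sits at roughly (11.6, 1.1) before and (8.8, 1.4) after.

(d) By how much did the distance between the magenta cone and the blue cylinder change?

+3.2

They were about 1.3 units apart before and 4.5 after — 3.2 units further apart.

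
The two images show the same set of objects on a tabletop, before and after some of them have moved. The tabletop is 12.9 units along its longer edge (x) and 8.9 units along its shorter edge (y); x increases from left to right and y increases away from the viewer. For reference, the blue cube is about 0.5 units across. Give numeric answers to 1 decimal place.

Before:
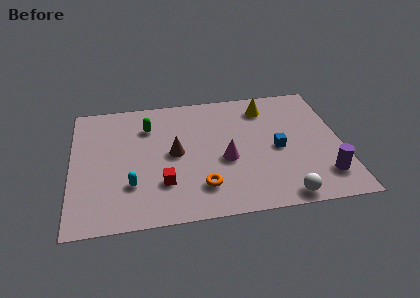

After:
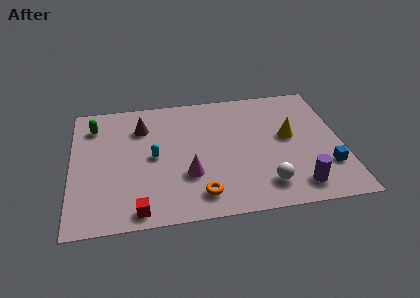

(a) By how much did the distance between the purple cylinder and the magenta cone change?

+0.4

Before: roughly 4.9 units apart; after: 5.3. That's 0.4 units further apart.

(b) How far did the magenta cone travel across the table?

2.0

The magenta cone moved from about (7.3, 3.7) to (5.5, 2.9), a distance of √(1.8² + 0.8²) ≈ 2.0.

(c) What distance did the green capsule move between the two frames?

2.6

The green capsule was near (3.7, 6.6) before and (1.1, 7.0) after, so it travelled √(2.6² + 0.4²) ≈ 2.6 units.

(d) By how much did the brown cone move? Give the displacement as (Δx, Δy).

(-1.5, 2.1)

The brown cone was at about (4.9, 4.5) and moved to about (3.4, 6.6).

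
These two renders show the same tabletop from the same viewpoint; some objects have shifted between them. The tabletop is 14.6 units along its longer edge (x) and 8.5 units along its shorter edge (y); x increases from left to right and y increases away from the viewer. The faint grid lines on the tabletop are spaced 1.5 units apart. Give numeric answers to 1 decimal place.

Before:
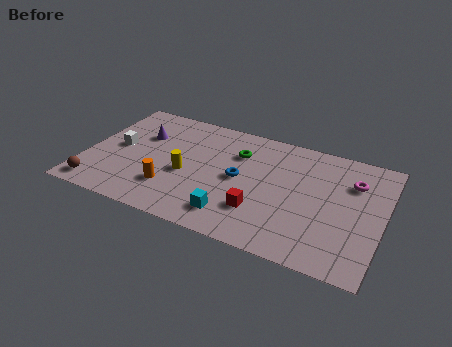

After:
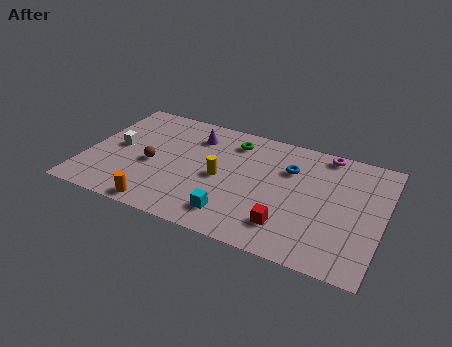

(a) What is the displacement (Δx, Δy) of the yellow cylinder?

(1.7, 0.4)

The yellow cylinder started near (5.0, 3.6) and ended near (6.7, 4.0).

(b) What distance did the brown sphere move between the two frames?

3.5

The brown sphere was near (0.9, 1.1) before and (3.3, 3.7) after, so it travelled √(2.4² + 2.6²) ≈ 3.5 units.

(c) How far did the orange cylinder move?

1.5

The orange cylinder moved from about (4.4, 2.3) to (4.1, 0.8), a distance of √(0.3² + 1.5²) ≈ 1.5.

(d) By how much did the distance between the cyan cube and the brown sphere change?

-1.9

Before: roughly 6.7 units apart; after: 4.8. That's 1.9 units closer together.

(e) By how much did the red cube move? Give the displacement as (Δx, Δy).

(1.4, -0.5)

The red cube started near (8.8, 2.4) and ended near (10.2, 1.9).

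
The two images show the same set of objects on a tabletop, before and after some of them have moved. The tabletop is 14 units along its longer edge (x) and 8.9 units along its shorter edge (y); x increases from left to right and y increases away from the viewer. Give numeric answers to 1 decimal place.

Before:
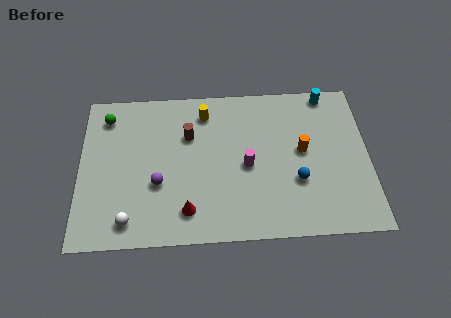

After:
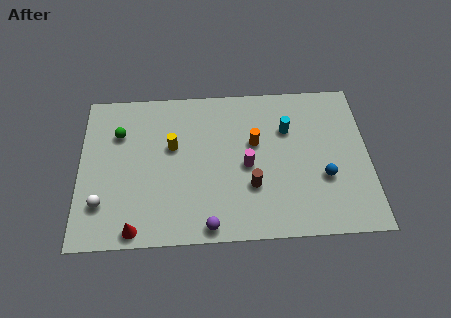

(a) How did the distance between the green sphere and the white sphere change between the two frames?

-2.0

The distance was about 6.1 in the first image and 4.1 in the second, so they moved 2.0 units closer together.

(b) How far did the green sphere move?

1.2

The green sphere moved from about (1.3, 7.3) to (1.9, 6.3), a distance of √(0.6² + 1.0²) ≈ 1.2.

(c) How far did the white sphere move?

1.6

From (2.4, 1.3) to (1.1, 2.3), the white sphere covered √(1.3² + 1.0²) ≈ 1.6 units.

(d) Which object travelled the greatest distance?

the brown cylinder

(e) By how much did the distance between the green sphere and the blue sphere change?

+0.3

They were about 10.1 units apart before and 10.4 after — 0.3 units further apart.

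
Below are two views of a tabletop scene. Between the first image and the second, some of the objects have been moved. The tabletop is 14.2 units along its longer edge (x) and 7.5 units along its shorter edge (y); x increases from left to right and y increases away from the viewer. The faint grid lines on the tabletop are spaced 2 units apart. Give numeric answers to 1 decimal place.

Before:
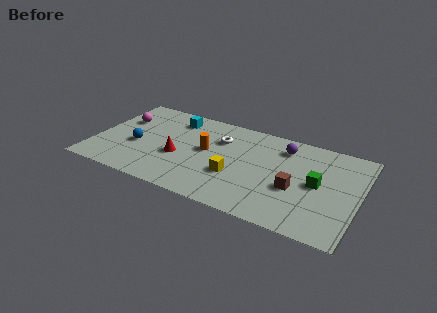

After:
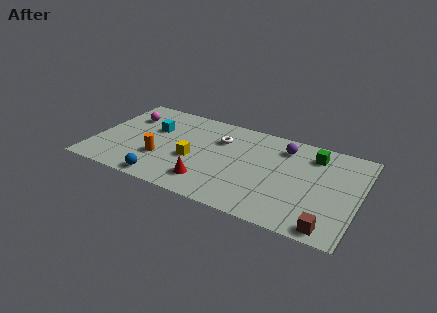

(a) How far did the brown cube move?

3.0

From (10.9, 3.0) to (12.9, 0.8), the brown cube covered √(2.0² + 2.2²) ≈ 3.0 units.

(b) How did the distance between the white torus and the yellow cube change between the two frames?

-0.3

Before: roughly 2.8 units apart; after: 2.5. That's 0.3 units closer together.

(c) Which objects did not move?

the purple sphere and the white torus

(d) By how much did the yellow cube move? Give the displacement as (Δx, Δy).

(-2.3, 0.4)

The yellow cube was at about (7.7, 2.7) and moved to about (5.4, 3.1).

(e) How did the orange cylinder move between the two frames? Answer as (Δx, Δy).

(-2.3, -1.6)

From the two frames, the orange cylinder sits at roughly (6.0, 4.1) before and (3.7, 2.5) after.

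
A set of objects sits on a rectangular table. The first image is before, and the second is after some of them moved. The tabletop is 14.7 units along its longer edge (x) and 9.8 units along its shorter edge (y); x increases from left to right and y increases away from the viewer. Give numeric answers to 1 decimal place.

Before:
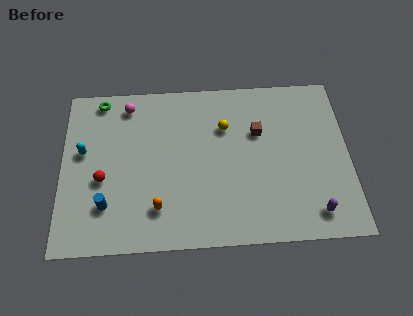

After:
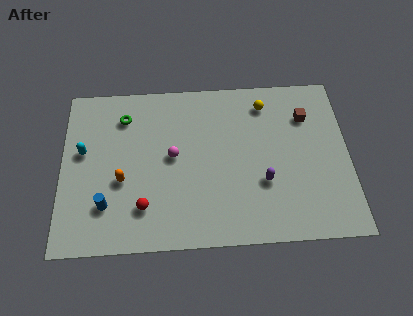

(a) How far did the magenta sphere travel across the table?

3.9

From (3.4, 8.4) to (5.7, 5.2), the magenta sphere covered √(2.3² + 3.2²) ≈ 3.9 units.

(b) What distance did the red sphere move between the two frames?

2.7

From (2.1, 4.0) to (4.2, 2.3), the red sphere covered √(2.1² + 1.7²) ≈ 2.7 units.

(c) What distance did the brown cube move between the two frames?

2.6

The brown cube was near (10.1, 6.4) before and (12.6, 7.2) after, so it travelled √(2.5² + 0.8²) ≈ 2.6 units.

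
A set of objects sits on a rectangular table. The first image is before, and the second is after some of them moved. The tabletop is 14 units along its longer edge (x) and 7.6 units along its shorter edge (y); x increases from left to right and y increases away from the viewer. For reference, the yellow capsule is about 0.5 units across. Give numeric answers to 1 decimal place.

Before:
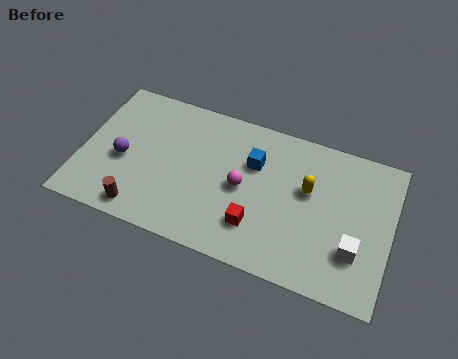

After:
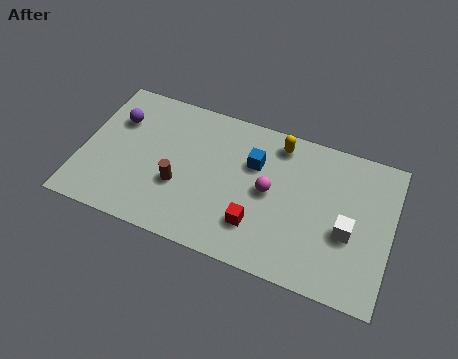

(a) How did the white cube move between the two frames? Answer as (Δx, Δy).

(-0.4, 0.8)

From the two frames, the white cube sits at roughly (12.5, 2.3) before and (12.1, 3.1) after.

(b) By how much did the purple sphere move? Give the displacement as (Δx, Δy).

(-0.5, 2.0)

The purple sphere was at about (1.9, 3.3) and moved to about (1.4, 5.3).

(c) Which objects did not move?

the red cube and the blue cube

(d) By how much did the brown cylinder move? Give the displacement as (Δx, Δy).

(1.5, 1.8)

From the two frames, the brown cylinder sits at roughly (3.0, 1.0) before and (4.5, 2.8) after.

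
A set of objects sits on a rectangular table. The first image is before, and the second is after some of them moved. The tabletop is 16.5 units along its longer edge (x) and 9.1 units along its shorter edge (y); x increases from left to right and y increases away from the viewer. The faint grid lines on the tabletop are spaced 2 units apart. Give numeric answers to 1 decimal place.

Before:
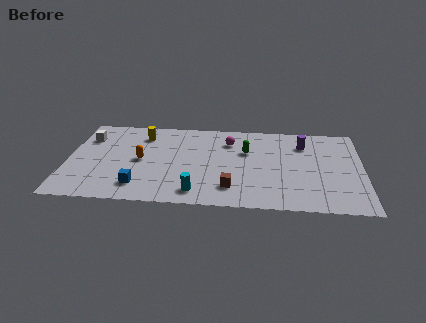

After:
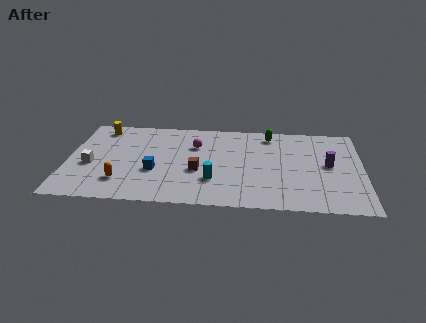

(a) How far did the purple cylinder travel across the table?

2.5

The purple cylinder moved from about (13.2, 6.9) to (14.6, 4.8), a distance of √(1.4² + 2.1²) ≈ 2.5.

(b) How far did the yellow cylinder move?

2.5

The yellow cylinder was near (4.1, 7.2) before and (1.7, 7.8) after, so it travelled √(2.4² + 0.6²) ≈ 2.5 units.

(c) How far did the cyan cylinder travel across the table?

1.6

The cyan cylinder was near (7.3, 1.4) before and (8.2, 2.7) after, so it travelled √(0.9² + 1.3²) ≈ 1.6 units.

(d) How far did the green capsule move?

2.3

The green capsule moved from about (10.0, 5.9) to (11.3, 7.8), a distance of √(1.3² + 1.9²) ≈ 2.3.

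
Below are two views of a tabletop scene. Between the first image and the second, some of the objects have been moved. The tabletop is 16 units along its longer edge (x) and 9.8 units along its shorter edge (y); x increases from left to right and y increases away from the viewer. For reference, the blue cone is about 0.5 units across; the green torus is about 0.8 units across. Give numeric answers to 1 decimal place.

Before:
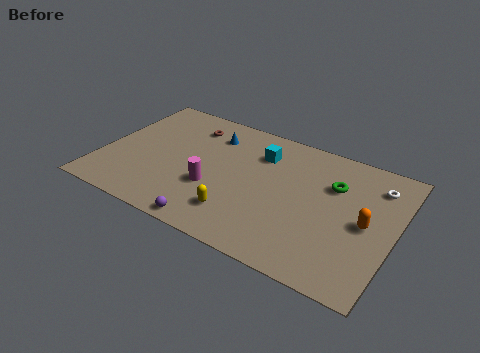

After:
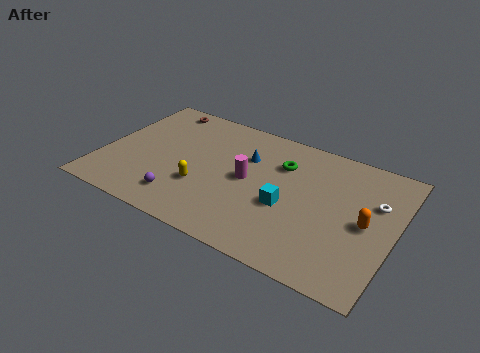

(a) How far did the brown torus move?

2.1

From (4.3, 7.8) to (2.4, 8.7), the brown torus covered √(1.9² + 0.9²) ≈ 2.1 units.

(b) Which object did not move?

the orange capsule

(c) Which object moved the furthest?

the cyan cube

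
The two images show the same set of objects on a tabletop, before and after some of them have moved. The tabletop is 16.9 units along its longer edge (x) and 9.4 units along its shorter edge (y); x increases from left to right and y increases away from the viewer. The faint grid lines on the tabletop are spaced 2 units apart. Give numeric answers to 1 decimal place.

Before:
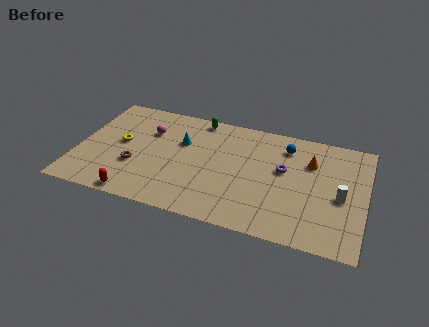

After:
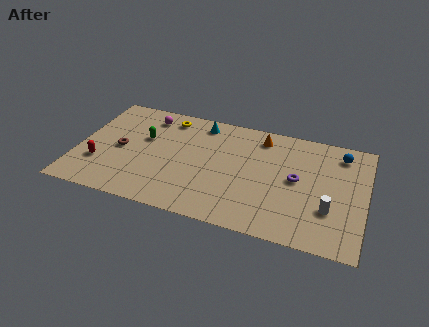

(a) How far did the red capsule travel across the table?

3.2

The red capsule was near (3.8, 0.8) before and (1.4, 2.9) after, so it travelled √(2.4² + 2.1²) ≈ 3.2 units.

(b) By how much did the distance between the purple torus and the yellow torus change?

-1.1

Before: roughly 9.6 units apart; after: 8.5. That's 1.1 units closer together.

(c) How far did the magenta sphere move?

1.3

The magenta sphere moved from about (4.0, 6.5) to (3.8, 7.8), a distance of √(0.2² + 1.3²) ≈ 1.3.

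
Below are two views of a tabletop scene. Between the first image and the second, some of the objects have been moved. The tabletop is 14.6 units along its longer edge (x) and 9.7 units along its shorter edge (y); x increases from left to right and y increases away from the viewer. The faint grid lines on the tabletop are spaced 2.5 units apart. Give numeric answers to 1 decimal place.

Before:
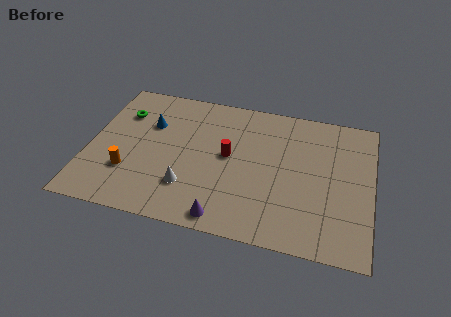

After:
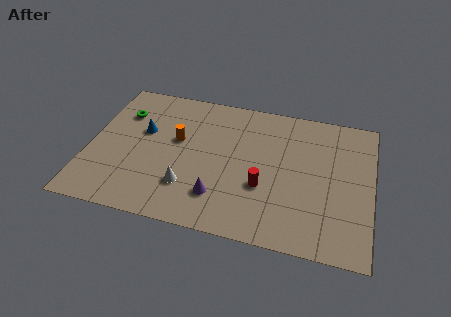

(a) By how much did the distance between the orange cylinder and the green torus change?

-0.9

They were about 4.2 units apart before and 3.3 after — 0.9 units closer together.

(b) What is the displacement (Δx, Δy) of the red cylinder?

(1.9, -1.7)

From the two frames, the red cylinder sits at roughly (7.2, 5.2) before and (9.1, 3.5) after.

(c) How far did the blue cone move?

0.7

From (3.0, 6.5) to (2.7, 5.9), the blue cone covered √(0.3² + 0.6²) ≈ 0.7 units.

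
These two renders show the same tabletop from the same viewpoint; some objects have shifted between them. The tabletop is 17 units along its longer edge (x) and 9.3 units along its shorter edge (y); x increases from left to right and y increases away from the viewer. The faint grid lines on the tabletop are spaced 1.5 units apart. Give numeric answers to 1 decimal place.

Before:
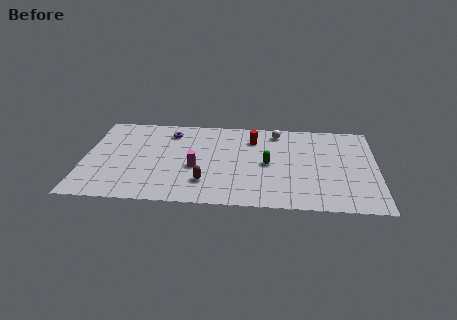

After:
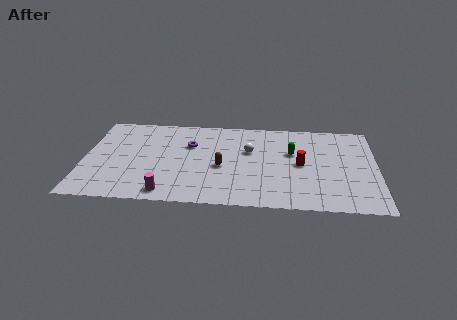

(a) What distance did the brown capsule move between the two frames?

1.9

The brown capsule moved from about (7.1, 2.3) to (8.0, 4.0), a distance of √(0.9² + 1.7²) ≈ 1.9.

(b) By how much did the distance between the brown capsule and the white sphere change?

-4.6

They were about 7.0 units apart before and 2.4 after — 4.6 units closer together.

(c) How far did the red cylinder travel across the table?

3.8

The red cylinder was near (9.8, 7.1) before and (12.6, 4.6) after, so it travelled √(2.8² + 2.5²) ≈ 3.8 units.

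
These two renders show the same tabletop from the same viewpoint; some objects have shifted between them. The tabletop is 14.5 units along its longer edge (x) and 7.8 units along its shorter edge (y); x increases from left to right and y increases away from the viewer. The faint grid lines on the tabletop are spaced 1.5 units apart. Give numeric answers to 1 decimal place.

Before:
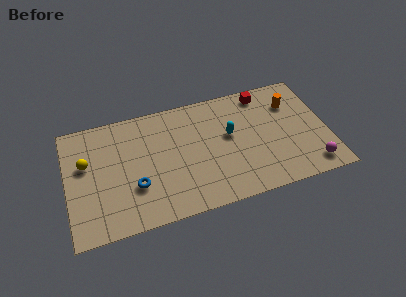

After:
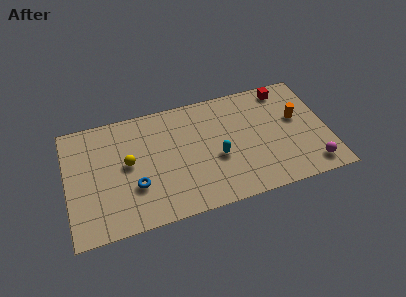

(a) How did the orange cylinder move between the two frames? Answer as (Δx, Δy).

(0.2, -1.1)

From the two frames, the orange cylinder sits at roughly (12.7, 5.7) before and (12.9, 4.6) after.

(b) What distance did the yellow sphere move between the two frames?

2.4

The yellow sphere moved from about (1.1, 4.8) to (3.4, 4.2), a distance of √(2.3² + 0.6²) ≈ 2.4.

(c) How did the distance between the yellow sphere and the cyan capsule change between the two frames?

-3.0

They were about 8.0 units apart before and 5.0 after — 3.0 units closer together.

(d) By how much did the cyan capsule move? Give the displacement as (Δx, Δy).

(-0.8, -1.3)

The cyan capsule started near (9.1, 4.5) and ended near (8.3, 3.2).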